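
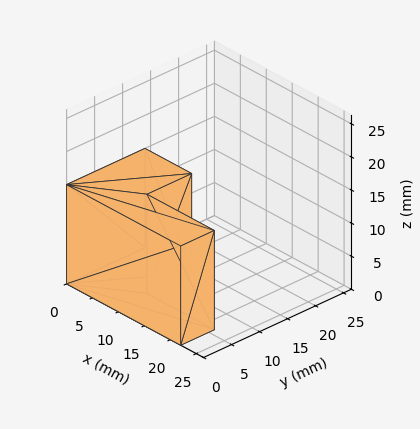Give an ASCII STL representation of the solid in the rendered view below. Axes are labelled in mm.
Reading the render: the shape is an L-shaped prism: outer 22 × 14 mm, arm thicknesses ≈ 6 mm (horizontal) and 9 mm (vertical), extruded 15 mm in z (dimensions read to the nearest mm from the axis ticks). For the STL, each face is triangulated and given an outward normal.

solid part
  facet normal 0.0000 0.0000 -1.0000
    outer loop
      vertex 22.00 6.00 0.00
      vertex 22.00 0.00 0.00
      vertex 0.00 0.00 0.00
    endloop
  endfacet
  facet normal 0.0000 0.0000 -1.0000
    outer loop
      vertex 9.00 6.00 0.00
      vertex 22.00 6.00 0.00
      vertex 0.00 0.00 0.00
    endloop
  endfacet
  facet normal 0.0000 0.0000 -1.0000
    outer loop
      vertex 9.00 14.00 0.00
      vertex 9.00 6.00 0.00
      vertex 0.00 0.00 0.00
    endloop
  endfacet
  facet normal 0.0000 0.0000 -1.0000
    outer loop
      vertex 0.00 14.00 0.00
      vertex 9.00 14.00 0.00
      vertex 0.00 0.00 0.00
    endloop
  endfacet
  facet normal 0.0000 0.0000 1.0000
    outer loop
      vertex 0.00 0.00 15.00
      vertex 22.00 0.00 15.00
      vertex 22.00 6.00 15.00
    endloop
  endfacet
  facet normal 0.0000 0.0000 1.0000
    outer loop
      vertex 0.00 0.00 15.00
      vertex 22.00 6.00 15.00
      vertex 9.00 6.00 15.00
    endloop
  endfacet
  facet normal 0.0000 0.0000 1.0000
    outer loop
      vertex 0.00 0.00 15.00
      vertex 9.00 6.00 15.00
      vertex 9.00 14.00 15.00
    endloop
  endfacet
  facet normal 0.0000 0.0000 1.0000
    outer loop
      vertex 0.00 0.00 15.00
      vertex 9.00 14.00 15.00
      vertex 0.00 14.00 15.00
    endloop
  endfacet
  facet normal 0.0000 -1.0000 0.0000
    outer loop
      vertex 0.00 0.00 0.00
      vertex 22.00 0.00 0.00
      vertex 22.00 0.00 15.00
    endloop
  endfacet
  facet normal 0.0000 -1.0000 0.0000
    outer loop
      vertex 0.00 0.00 0.00
      vertex 22.00 0.00 15.00
      vertex 0.00 0.00 15.00
    endloop
  endfacet
  facet normal 1.0000 0.0000 0.0000
    outer loop
      vertex 22.00 0.00 0.00
      vertex 22.00 6.00 0.00
      vertex 22.00 6.00 15.00
    endloop
  endfacet
  facet normal 1.0000 0.0000 0.0000
    outer loop
      vertex 22.00 0.00 0.00
      vertex 22.00 6.00 15.00
      vertex 22.00 0.00 15.00
    endloop
  endfacet
  facet normal 0.0000 1.0000 0.0000
    outer loop
      vertex 22.00 6.00 0.00
      vertex 9.00 6.00 0.00
      vertex 9.00 6.00 15.00
    endloop
  endfacet
  facet normal 0.0000 1.0000 0.0000
    outer loop
      vertex 22.00 6.00 0.00
      vertex 9.00 6.00 15.00
      vertex 22.00 6.00 15.00
    endloop
  endfacet
  facet normal 1.0000 0.0000 0.0000
    outer loop
      vertex 9.00 6.00 0.00
      vertex 9.00 14.00 0.00
      vertex 9.00 14.00 15.00
    endloop
  endfacet
  facet normal 1.0000 0.0000 0.0000
    outer loop
      vertex 9.00 6.00 0.00
      vertex 9.00 14.00 15.00
      vertex 9.00 6.00 15.00
    endloop
  endfacet
  facet normal 0.0000 1.0000 0.0000
    outer loop
      vertex 9.00 14.00 0.00
      vertex 0.00 14.00 0.00
      vertex 0.00 14.00 15.00
    endloop
  endfacet
  facet normal 0.0000 1.0000 0.0000
    outer loop
      vertex 9.00 14.00 0.00
      vertex 0.00 14.00 15.00
      vertex 9.00 14.00 15.00
    endloop
  endfacet
  facet normal -1.0000 0.0000 0.0000
    outer loop
      vertex 0.00 14.00 0.00
      vertex 0.00 0.00 0.00
      vertex 0.00 0.00 15.00
    endloop
  endfacet
  facet normal -1.0000 0.0000 0.0000
    outer loop
      vertex 0.00 14.00 0.00
      vertex 0.00 0.00 15.00
      vertex 0.00 14.00 15.00
    endloop
  endfacet
endsolid part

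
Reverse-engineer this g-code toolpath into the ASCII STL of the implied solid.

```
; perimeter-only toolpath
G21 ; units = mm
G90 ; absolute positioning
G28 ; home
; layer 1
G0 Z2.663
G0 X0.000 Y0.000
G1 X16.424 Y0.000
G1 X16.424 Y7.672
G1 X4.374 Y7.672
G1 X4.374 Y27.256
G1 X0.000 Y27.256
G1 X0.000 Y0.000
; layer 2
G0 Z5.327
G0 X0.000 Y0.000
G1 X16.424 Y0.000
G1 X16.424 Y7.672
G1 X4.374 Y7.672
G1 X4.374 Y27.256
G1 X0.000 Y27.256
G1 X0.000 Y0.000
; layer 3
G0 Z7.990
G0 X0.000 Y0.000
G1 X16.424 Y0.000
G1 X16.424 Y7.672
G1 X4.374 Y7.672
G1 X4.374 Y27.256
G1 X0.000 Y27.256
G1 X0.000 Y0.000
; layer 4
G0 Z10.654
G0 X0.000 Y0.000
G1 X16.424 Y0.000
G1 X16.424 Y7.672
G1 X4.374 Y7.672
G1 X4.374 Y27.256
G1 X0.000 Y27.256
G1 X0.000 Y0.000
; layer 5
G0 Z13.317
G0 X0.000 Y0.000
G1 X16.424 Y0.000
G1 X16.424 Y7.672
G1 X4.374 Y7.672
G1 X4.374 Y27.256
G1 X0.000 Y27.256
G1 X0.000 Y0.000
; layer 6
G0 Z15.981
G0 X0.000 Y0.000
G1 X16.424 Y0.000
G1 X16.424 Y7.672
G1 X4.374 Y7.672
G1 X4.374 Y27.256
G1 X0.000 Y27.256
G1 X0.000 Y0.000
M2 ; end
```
solid part
  facet normal 0.0000 0.0000 -1.0000
    outer loop
      vertex 16.424 7.672 0.000
      vertex 16.424 0.000 0.000
      vertex 0.000 0.000 0.000
    endloop
  endfacet
  facet normal 0.0000 0.0000 -1.0000
    outer loop
      vertex 4.374 7.672 0.000
      vertex 16.424 7.672 0.000
      vertex 0.000 0.000 0.000
    endloop
  endfacet
  facet normal 0.0000 0.0000 -1.0000
    outer loop
      vertex 4.374 27.256 0.000
      vertex 4.374 7.672 0.000
      vertex 0.000 0.000 0.000
    endloop
  endfacet
  facet normal 0.0000 0.0000 -1.0000
    outer loop
      vertex 0.000 27.256 0.000
      vertex 4.374 27.256 0.000
      vertex 0.000 0.000 0.000
    endloop
  endfacet
  facet normal 0.0000 0.0000 1.0000
    outer loop
      vertex 0.000 0.000 15.981
      vertex 16.424 0.000 15.981
      vertex 16.424 7.672 15.981
    endloop
  endfacet
  facet normal 0.0000 0.0000 1.0000
    outer loop
      vertex 0.000 0.000 15.981
      vertex 16.424 7.672 15.981
      vertex 4.374 7.672 15.981
    endloop
  endfacet
  facet normal 0.0000 0.0000 1.0000
    outer loop
      vertex 0.000 0.000 15.981
      vertex 4.374 7.672 15.981
      vertex 4.374 27.256 15.981
    endloop
  endfacet
  facet normal 0.0000 0.0000 1.0000
    outer loop
      vertex 0.000 0.000 15.981
      vertex 4.374 27.256 15.981
      vertex 0.000 27.256 15.981
    endloop
  endfacet
  facet normal 0.0000 -1.0000 0.0000
    outer loop
      vertex 0.000 0.000 0.000
      vertex 16.424 0.000 0.000
      vertex 16.424 0.000 15.981
    endloop
  endfacet
  facet normal 0.0000 -1.0000 0.0000
    outer loop
      vertex 0.000 0.000 0.000
      vertex 16.424 0.000 15.981
      vertex 0.000 0.000 15.981
    endloop
  endfacet
  facet normal 1.0000 0.0000 0.0000
    outer loop
      vertex 16.424 0.000 0.000
      vertex 16.424 7.672 0.000
      vertex 16.424 7.672 15.981
    endloop
  endfacet
  facet normal 1.0000 0.0000 0.0000
    outer loop
      vertex 16.424 0.000 0.000
      vertex 16.424 7.672 15.981
      vertex 16.424 0.000 15.981
    endloop
  endfacet
  facet normal 0.0000 1.0000 0.0000
    outer loop
      vertex 16.424 7.672 0.000
      vertex 4.374 7.672 0.000
      vertex 4.374 7.672 15.981
    endloop
  endfacet
  facet normal 0.0000 1.0000 0.0000
    outer loop
      vertex 16.424 7.672 0.000
      vertex 4.374 7.672 15.981
      vertex 16.424 7.672 15.981
    endloop
  endfacet
  facet normal 1.0000 0.0000 0.0000
    outer loop
      vertex 4.374 7.672 0.000
      vertex 4.374 27.256 0.000
      vertex 4.374 27.256 15.981
    endloop
  endfacet
  facet normal 1.0000 0.0000 0.0000
    outer loop
      vertex 4.374 7.672 0.000
      vertex 4.374 27.256 15.981
      vertex 4.374 7.672 15.981
    endloop
  endfacet
  facet normal 0.0000 1.0000 0.0000
    outer loop
      vertex 4.374 27.256 0.000
      vertex 0.000 27.256 0.000
      vertex 0.000 27.256 15.981
    endloop
  endfacet
  facet normal 0.0000 1.0000 0.0000
    outer loop
      vertex 4.374 27.256 0.000
      vertex 0.000 27.256 15.981
      vertex 4.374 27.256 15.981
    endloop
  endfacet
  facet normal -1.0000 0.0000 0.0000
    outer loop
      vertex 0.000 27.256 0.000
      vertex 0.000 0.000 0.000
      vertex 0.000 0.000 15.981
    endloop
  endfacet
  facet normal -1.0000 0.0000 0.0000
    outer loop
      vertex 0.000 27.256 0.000
      vertex 0.000 0.000 15.981
      vertex 0.000 27.256 15.981
    endloop
  endfacet
endsolid part

The G0 Z moves step by Δz≈2.663 mm. Every layer's G1 loop is the same polygon, so the solid is a straight extrusion of it from z=0 to z≈16. Closing with flat bottom and top caps and triangulating gives 20 facets — an L-shaped prism: outer 16.4 × 27.3 mm, arm thicknesses ≈ 7.67 mm (horizontal) and 4.37 mm (vertical), extruded 16 mm in z.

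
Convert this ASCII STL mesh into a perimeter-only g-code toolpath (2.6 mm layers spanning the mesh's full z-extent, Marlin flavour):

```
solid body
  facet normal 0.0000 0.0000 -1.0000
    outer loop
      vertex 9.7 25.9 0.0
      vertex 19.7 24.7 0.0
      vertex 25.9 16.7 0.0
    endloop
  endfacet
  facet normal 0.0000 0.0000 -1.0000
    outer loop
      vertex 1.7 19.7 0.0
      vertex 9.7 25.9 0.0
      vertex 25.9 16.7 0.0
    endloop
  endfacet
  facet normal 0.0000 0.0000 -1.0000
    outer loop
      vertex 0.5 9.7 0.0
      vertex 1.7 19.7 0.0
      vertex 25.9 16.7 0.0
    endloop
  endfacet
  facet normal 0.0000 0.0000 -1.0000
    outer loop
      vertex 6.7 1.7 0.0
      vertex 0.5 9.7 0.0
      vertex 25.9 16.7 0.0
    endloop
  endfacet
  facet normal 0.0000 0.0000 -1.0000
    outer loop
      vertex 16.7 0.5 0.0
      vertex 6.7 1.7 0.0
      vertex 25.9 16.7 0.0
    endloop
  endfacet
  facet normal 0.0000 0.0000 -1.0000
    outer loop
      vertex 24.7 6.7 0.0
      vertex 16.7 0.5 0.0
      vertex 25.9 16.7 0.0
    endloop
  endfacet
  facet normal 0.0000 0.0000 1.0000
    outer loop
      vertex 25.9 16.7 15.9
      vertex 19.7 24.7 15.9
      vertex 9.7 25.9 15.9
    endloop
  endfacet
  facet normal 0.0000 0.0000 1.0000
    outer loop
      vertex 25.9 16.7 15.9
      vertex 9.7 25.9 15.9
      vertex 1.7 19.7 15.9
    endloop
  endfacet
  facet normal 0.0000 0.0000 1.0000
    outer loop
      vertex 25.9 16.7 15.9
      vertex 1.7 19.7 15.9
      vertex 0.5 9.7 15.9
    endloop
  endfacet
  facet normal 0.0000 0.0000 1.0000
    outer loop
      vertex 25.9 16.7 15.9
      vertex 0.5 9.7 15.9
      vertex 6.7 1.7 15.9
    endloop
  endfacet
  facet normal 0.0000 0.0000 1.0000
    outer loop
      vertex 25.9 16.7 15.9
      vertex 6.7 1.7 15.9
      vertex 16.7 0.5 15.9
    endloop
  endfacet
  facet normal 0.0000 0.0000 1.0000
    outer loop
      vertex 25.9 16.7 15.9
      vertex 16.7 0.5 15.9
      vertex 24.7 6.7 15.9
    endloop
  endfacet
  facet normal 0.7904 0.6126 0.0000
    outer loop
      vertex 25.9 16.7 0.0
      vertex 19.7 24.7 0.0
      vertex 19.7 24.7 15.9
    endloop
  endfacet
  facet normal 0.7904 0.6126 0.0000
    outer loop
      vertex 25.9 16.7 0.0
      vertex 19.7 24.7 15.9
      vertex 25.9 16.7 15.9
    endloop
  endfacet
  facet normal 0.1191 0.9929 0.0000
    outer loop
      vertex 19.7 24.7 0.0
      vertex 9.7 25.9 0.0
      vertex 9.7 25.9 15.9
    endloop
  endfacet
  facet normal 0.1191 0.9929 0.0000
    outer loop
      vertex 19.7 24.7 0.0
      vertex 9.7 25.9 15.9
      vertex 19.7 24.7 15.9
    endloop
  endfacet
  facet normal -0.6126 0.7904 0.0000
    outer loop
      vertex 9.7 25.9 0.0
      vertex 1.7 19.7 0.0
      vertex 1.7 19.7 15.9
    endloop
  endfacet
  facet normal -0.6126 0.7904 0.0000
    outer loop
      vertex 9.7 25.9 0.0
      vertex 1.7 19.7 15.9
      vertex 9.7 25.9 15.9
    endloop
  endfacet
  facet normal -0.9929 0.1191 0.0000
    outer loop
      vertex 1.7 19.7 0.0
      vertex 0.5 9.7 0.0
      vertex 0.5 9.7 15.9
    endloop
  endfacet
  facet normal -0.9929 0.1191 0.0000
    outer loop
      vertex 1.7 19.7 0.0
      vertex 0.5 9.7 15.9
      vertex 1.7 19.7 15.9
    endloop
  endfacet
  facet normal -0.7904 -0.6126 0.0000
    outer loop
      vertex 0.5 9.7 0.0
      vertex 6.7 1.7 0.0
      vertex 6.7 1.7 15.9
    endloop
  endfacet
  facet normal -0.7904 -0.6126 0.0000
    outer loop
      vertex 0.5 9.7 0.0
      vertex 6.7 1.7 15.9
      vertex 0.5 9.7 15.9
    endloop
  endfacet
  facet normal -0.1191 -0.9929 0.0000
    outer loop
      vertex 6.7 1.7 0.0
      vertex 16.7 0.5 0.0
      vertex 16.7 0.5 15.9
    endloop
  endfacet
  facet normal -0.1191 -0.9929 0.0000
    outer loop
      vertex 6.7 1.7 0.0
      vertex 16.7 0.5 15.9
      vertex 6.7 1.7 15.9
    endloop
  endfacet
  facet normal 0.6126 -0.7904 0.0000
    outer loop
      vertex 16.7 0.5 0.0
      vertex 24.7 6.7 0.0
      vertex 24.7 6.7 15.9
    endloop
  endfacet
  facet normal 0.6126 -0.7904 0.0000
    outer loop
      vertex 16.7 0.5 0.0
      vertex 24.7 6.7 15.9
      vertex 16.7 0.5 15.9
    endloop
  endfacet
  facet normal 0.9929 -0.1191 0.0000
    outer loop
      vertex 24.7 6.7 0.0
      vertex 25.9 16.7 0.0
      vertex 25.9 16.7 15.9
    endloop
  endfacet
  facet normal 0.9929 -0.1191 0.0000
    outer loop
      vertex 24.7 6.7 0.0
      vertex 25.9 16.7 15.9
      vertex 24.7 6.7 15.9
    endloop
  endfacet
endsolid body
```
; perimeter-only toolpath
G21 ; units = mm
G90 ; absolute positioning
G28 ; home
; layer 1
G0 Z2.6
G0 X25.9 Y16.7
G1 X19.7 Y24.7
G1 X9.7 Y25.9
G1 X1.7 Y19.7
G1 X0.5 Y9.7
G1 X6.7 Y1.7
G1 X16.7 Y0.5
G1 X24.7 Y6.7
G1 X25.9 Y16.7
; layer 2
G0 Z5.3
G0 X25.9 Y16.7
G1 X19.7 Y24.7
G1 X9.7 Y25.9
G1 X1.7 Y19.7
G1 X0.5 Y9.7
G1 X6.7 Y1.7
G1 X16.7 Y0.5
G1 X24.7 Y6.7
G1 X25.9 Y16.7
; layer 3
G0 Z7.9
G0 X25.9 Y16.7
G1 X19.7 Y24.7
G1 X9.7 Y25.9
G1 X1.7 Y19.7
G1 X0.5 Y9.7
G1 X6.7 Y1.7
G1 X16.7 Y0.5
G1 X24.7 Y6.7
G1 X25.9 Y16.7
; layer 4
G0 Z10.6
G0 X25.9 Y16.7
G1 X19.7 Y24.7
G1 X9.7 Y25.9
G1 X1.7 Y19.7
G1 X0.5 Y9.7
G1 X6.7 Y1.7
G1 X16.7 Y0.5
G1 X24.7 Y6.7
G1 X25.9 Y16.7
; layer 5
G0 Z13.2
G0 X25.9 Y16.7
G1 X19.7 Y24.7
G1 X9.7 Y25.9
G1 X1.7 Y19.7
G1 X0.5 Y9.7
G1 X6.7 Y1.7
G1 X16.7 Y0.5
G1 X24.7 Y6.7
G1 X25.9 Y16.7
; layer 6
G0 Z15.9
G0 X25.9 Y16.7
G1 X19.7 Y24.7
G1 X9.7 Y25.9
G1 X1.7 Y19.7
G1 X0.5 Y9.7
G1 X6.7 Y1.7
G1 X16.7 Y0.5
G1 X24.7 Y6.7
G1 X25.9 Y16.7
M2 ; end

The solid is a regular 8-sided prism (a cylinder approximated with 8 flat sides), circumscribed radius ≈ 13.2 mm, height ≈ 15.9 mm. Slicing at Δz = 2.6 mm — 6 equal slices spanning the solid's height, so layer i sits at z = i·h/6 — gives 6 non-empty perimeters. Each is a 8-segment closed polygon; G0 lifts to the layer z and rapids to the start vertex, then G1 traces the edges.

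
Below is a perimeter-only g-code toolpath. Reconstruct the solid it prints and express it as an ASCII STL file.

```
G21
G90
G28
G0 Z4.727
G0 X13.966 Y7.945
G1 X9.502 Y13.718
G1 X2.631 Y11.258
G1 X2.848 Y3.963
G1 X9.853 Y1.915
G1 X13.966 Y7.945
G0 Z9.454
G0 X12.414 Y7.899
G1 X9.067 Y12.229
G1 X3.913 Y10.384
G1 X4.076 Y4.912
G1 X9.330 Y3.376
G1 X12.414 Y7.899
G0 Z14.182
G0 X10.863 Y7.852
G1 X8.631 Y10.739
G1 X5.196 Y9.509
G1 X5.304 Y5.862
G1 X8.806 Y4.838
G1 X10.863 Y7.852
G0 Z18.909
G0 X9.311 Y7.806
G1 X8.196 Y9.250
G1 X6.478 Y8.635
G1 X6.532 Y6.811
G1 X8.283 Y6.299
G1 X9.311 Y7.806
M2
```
solid part
  facet normal 0.0000 0.0000 -1.0000
    outer loop
      vertex 1.349 12.133 0.000
      vertex 9.938 15.208 0.000
      vertex 15.517 7.991 0.000
    endloop
  endfacet
  facet normal 0.0000 0.0000 -1.0000
    outer loop
      vertex 1.620 3.014 0.000
      vertex 1.349 12.133 0.000
      vertex 15.517 7.991 0.000
    endloop
  endfacet
  facet normal 0.0000 0.0000 -1.0000
    outer loop
      vertex 10.376 0.454 0.000
      vertex 1.620 3.014 0.000
      vertex 15.517 7.991 0.000
    endloop
  endfacet
  facet normal 0.7647 0.5911 0.2567
    outer loop
      vertex 15.517 7.991 0.000
      vertex 9.938 15.208 0.000
      vertex 7.760 7.760 23.636
    endloop
  endfacet
  facet normal -0.3258 0.9099 0.2567
    outer loop
      vertex 9.938 15.208 0.000
      vertex 1.349 12.133 0.000
      vertex 7.760 7.760 23.636
    endloop
  endfacet
  facet normal -0.9661 -0.0287 0.2567
    outer loop
      vertex 1.349 12.133 0.000
      vertex 1.620 3.014 0.000
      vertex 7.760 7.760 23.636
    endloop
  endfacet
  facet normal -0.2712 -0.9276 0.2567
    outer loop
      vertex 1.620 3.014 0.000
      vertex 10.376 0.454 0.000
      vertex 7.760 7.760 23.636
    endloop
  endfacet
  facet normal 0.7984 -0.5446 0.2567
    outer loop
      vertex 10.376 0.454 0.000
      vertex 15.517 7.991 0.000
      vertex 7.760 7.760 23.636
    endloop
  endfacet
endsolid part

The G0 Z moves step by Δz≈4.727 mm. The G1 loops shrink linearly with z, so the solid tapers from its base footprint up to z≈23.6. Closing with a flat bottom cap and the tapered top and triangulating gives 8 facets — a regular 5-sided pyramid, base circumscribed radius ≈ 7.76 mm, apex at z ≈ 23.6 mm.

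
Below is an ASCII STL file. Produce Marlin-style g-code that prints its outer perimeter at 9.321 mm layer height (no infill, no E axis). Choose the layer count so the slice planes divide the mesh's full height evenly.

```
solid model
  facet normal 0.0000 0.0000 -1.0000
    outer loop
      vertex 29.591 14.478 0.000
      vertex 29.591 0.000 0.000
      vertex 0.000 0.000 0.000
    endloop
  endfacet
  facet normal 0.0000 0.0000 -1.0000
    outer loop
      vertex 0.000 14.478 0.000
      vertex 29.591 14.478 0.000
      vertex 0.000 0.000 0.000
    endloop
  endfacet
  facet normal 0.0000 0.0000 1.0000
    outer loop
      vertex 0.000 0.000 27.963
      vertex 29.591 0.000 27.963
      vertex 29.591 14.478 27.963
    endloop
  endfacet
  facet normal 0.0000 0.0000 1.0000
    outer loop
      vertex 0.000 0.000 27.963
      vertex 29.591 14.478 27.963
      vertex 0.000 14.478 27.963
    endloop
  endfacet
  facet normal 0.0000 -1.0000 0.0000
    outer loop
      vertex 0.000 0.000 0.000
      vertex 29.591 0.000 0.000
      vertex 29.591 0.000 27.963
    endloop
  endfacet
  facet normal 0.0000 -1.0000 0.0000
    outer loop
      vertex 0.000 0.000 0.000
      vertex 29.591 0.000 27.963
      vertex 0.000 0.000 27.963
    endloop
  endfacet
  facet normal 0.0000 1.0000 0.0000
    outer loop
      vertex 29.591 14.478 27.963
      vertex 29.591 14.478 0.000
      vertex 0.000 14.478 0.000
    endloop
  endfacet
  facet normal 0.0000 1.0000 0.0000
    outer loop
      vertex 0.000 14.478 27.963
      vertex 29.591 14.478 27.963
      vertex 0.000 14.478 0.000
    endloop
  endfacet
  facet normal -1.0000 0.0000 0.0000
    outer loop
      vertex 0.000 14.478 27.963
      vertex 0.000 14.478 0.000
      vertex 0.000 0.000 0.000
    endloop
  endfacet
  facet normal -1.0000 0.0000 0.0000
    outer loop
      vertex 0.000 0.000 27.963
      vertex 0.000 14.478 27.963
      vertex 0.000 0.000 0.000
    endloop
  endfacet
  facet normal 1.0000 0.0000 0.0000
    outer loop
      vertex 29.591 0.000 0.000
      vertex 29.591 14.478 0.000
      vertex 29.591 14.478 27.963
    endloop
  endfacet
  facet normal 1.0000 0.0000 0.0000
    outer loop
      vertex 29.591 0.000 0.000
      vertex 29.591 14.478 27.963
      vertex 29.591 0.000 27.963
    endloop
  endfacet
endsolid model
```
; perimeter-only toolpath
G21 ; units = mm
G90 ; absolute positioning
G28 ; home
; layer 1
G0 Z9.321
G0 X0.000 Y0.000
G1 X29.591 Y0.000
G1 X29.591 Y14.478
G1 X0.000 Y14.478
G1 X0.000 Y0.000
; layer 2
G0 Z18.642
G0 X0.000 Y0.000
G1 X29.591 Y0.000
G1 X29.591 Y14.478
G1 X0.000 Y14.478
G1 X0.000 Y0.000
; layer 3
G0 Z27.963
G0 X0.000 Y0.000
G1 X29.591 Y0.000
G1 X29.591 Y14.478
G1 X0.000 Y14.478
G1 X0.000 Y0.000
M2 ; end

The solid is a rectangular box, roughly 29.6 × 14.5 mm footprint and 28 mm tall. Slicing at Δz = 9.321 mm — 3 equal slices spanning the solid's height, so layer i sits at z = i·h/3 — gives 3 non-empty perimeters. Each is a 4-segment closed polygon; G0 lifts to the layer z and rapids to the start vertex, then G1 traces the edges.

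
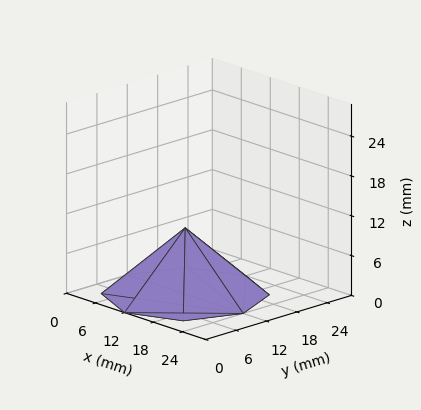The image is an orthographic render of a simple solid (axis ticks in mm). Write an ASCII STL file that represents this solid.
Reading the render: the shape is a regular 8-sided pyramid, base circumscribed radius ≈ 12 mm, apex at z ≈ 10 mm (dimensions read to the nearest mm from the axis ticks). For the STL, each face is triangulated and given an outward normal.

solid part
  facet normal 0.0000 0.0000 -1.0000
    outer loop
      vertex 12.00 24.00 0.00
      vertex 20.49 20.49 0.00
      vertex 24.00 12.00 0.00
    endloop
  endfacet
  facet normal 0.0000 0.0000 -1.0000
    outer loop
      vertex 3.51 20.49 0.00
      vertex 12.00 24.00 0.00
      vertex 24.00 12.00 0.00
    endloop
  endfacet
  facet normal 0.0000 0.0000 -1.0000
    outer loop
      vertex 0.00 12.00 0.00
      vertex 3.51 20.49 0.00
      vertex 24.00 12.00 0.00
    endloop
  endfacet
  facet normal 0.0000 0.0000 -1.0000
    outer loop
      vertex 3.51 3.51 0.00
      vertex 0.00 12.00 0.00
      vertex 24.00 12.00 0.00
    endloop
  endfacet
  facet normal 0.0000 0.0000 -1.0000
    outer loop
      vertex 12.00 0.00 0.00
      vertex 3.51 3.51 0.00
      vertex 24.00 12.00 0.00
    endloop
  endfacet
  facet normal 0.0000 0.0000 -1.0000
    outer loop
      vertex 20.49 3.51 0.00
      vertex 12.00 0.00 0.00
      vertex 24.00 12.00 0.00
    endloop
  endfacet
  facet normal 0.6189 0.2559 0.7427
    outer loop
      vertex 24.00 12.00 0.00
      vertex 20.49 20.49 0.00
      vertex 12.00 12.00 10.00
    endloop
  endfacet
  facet normal 0.2559 0.6189 0.7427
    outer loop
      vertex 20.49 20.49 0.00
      vertex 12.00 24.00 0.00
      vertex 12.00 12.00 10.00
    endloop
  endfacet
  facet normal -0.2559 0.6189 0.7427
    outer loop
      vertex 12.00 24.00 0.00
      vertex 3.51 20.49 0.00
      vertex 12.00 12.00 10.00
    endloop
  endfacet
  facet normal -0.6189 0.2559 0.7427
    outer loop
      vertex 3.51 20.49 0.00
      vertex 0.00 12.00 0.00
      vertex 12.00 12.00 10.00
    endloop
  endfacet
  facet normal -0.6189 -0.2559 0.7427
    outer loop
      vertex 0.00 12.00 0.00
      vertex 3.51 3.51 0.00
      vertex 12.00 12.00 10.00
    endloop
  endfacet
  facet normal -0.2559 -0.6189 0.7427
    outer loop
      vertex 3.51 3.51 0.00
      vertex 12.00 0.00 0.00
      vertex 12.00 12.00 10.00
    endloop
  endfacet
  facet normal 0.2559 -0.6189 0.7427
    outer loop
      vertex 12.00 0.00 0.00
      vertex 20.49 3.51 0.00
      vertex 12.00 12.00 10.00
    endloop
  endfacet
  facet normal 0.6189 -0.2559 0.7427
    outer loop
      vertex 20.49 3.51 0.00
      vertex 24.00 12.00 0.00
      vertex 12.00 12.00 10.00
    endloop
  endfacet
endsolid part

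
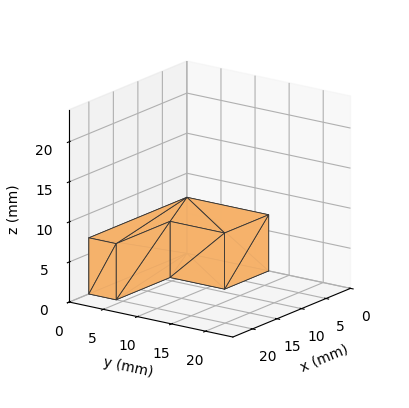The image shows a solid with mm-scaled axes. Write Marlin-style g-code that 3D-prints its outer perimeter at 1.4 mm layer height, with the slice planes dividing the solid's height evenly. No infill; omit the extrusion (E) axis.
Reading the render: the shape is an L-shaped prism: outer 20 × 12 mm, arm thicknesses ≈ 4 mm (horizontal) and 9 mm (vertical), extruded 7 mm in z (dimensions read to the nearest mm from the axis ticks). For the g-code, the solid's height is divided into equal slices at the stated Δz and each level perimeter traced with G1 moves after a G0 lift.

; perimeter-only toolpath
G21 ; units = mm
G90 ; absolute positioning
G28 ; home
; layer 1
G0 Z1.4
G0 X0.0 Y0.0
G1 X20.0 Y0.0
G1 X20.0 Y4.0
G1 X9.0 Y4.0
G1 X9.0 Y12.0
G1 X0.0 Y12.0
G1 X0.0 Y0.0
; layer 2
G0 Z2.8
G0 X0.0 Y0.0
G1 X20.0 Y0.0
G1 X20.0 Y4.0
G1 X9.0 Y4.0
G1 X9.0 Y12.0
G1 X0.0 Y12.0
G1 X0.0 Y0.0
; layer 3
G0 Z4.2
G0 X0.0 Y0.0
G1 X20.0 Y0.0
G1 X20.0 Y4.0
G1 X9.0 Y4.0
G1 X9.0 Y12.0
G1 X0.0 Y12.0
G1 X0.0 Y0.0
; layer 4
G0 Z5.6
G0 X0.0 Y0.0
G1 X20.0 Y0.0
G1 X20.0 Y4.0
G1 X9.0 Y4.0
G1 X9.0 Y12.0
G1 X0.0 Y12.0
G1 X0.0 Y0.0
; layer 5
G0 Z7.0
G0 X0.0 Y0.0
G1 X20.0 Y0.0
G1 X20.0 Y4.0
G1 X9.0 Y4.0
G1 X9.0 Y12.0
G1 X0.0 Y12.0
G1 X0.0 Y0.0
M2 ; end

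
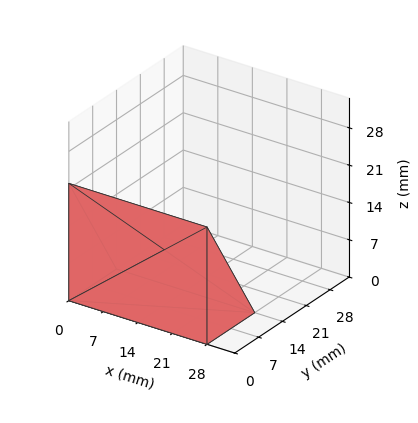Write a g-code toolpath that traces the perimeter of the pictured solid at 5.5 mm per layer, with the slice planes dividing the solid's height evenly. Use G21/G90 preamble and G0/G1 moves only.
Reading the render: the shape is a wedge (ramp): 28 × 14 mm base, rising to 22 mm along the y=0 edge and sloping linearly to z=0 at y=14 (dimensions read to the nearest mm from the axis ticks). For the g-code, the solid's height is divided into equal slices at the stated Δz and each level perimeter traced with G1 moves after a G0 lift.

; perimeter-only toolpath
G21 ; units = mm
G90 ; absolute positioning
G28 ; home
; layer 1
G0 Z5.5
G0 X0.0 Y0.0
G1 X28.0 Y0.0
G1 X28.0 Y10.5
G1 X0.0 Y10.5
G1 X0.0 Y0.0
; layer 2
G0 Z11.0
G0 X0.0 Y0.0
G1 X28.0 Y0.0
G1 X28.0 Y7.0
G1 X0.0 Y7.0
G1 X0.0 Y0.0
; layer 3
G0 Z16.5
G0 X0.0 Y0.0
G1 X28.0 Y0.0
G1 X28.0 Y3.5
G1 X0.0 Y3.5
G1 X0.0 Y0.0
M2 ; end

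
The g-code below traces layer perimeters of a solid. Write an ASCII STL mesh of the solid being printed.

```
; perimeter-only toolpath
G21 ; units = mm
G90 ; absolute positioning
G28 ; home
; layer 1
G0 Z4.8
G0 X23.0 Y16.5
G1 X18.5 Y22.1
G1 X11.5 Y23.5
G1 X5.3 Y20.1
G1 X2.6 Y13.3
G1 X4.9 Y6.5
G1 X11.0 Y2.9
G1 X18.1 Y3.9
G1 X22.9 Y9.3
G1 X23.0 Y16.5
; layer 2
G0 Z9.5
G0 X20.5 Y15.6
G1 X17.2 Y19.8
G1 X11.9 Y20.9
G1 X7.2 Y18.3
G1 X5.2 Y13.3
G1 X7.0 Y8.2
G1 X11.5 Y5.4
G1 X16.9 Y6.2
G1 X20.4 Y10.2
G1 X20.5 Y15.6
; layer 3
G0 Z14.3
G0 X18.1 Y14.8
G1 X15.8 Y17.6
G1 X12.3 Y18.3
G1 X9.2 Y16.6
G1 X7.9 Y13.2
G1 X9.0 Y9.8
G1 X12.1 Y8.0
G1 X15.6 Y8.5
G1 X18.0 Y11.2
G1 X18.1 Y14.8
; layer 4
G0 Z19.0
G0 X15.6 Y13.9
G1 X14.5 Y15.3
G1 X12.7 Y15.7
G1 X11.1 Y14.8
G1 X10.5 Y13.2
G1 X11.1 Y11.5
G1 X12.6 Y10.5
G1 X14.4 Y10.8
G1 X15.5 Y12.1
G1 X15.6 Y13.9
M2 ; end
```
solid part
  facet normal 0.0000 0.0000 -1.0000
    outer loop
      vertex 11.1 26.1 0.0
      vertex 19.9 24.3 0.0
      vertex 25.5 17.3 0.0
    endloop
  endfacet
  facet normal 0.0000 0.0000 -1.0000
    outer loop
      vertex 3.3 21.8 0.0
      vertex 11.1 26.1 0.0
      vertex 25.5 17.3 0.0
    endloop
  endfacet
  facet normal 0.0000 0.0000 -1.0000
    outer loop
      vertex 0.0 13.4 0.0
      vertex 3.3 21.8 0.0
      vertex 25.5 17.3 0.0
    endloop
  endfacet
  facet normal 0.0000 0.0000 -1.0000
    outer loop
      vertex 2.9 4.9 0.0
      vertex 0.0 13.4 0.0
      vertex 25.5 17.3 0.0
    endloop
  endfacet
  facet normal 0.0000 0.0000 -1.0000
    outer loop
      vertex 10.5 0.3 0.0
      vertex 2.9 4.9 0.0
      vertex 25.5 17.3 0.0
    endloop
  endfacet
  facet normal 0.0000 0.0000 -1.0000
    outer loop
      vertex 19.4 1.6 0.0
      vertex 10.5 0.3 0.0
      vertex 25.5 17.3 0.0
    endloop
  endfacet
  facet normal 0.0000 0.0000 -1.0000
    outer loop
      vertex 25.3 8.3 0.0
      vertex 19.4 1.6 0.0
      vertex 25.5 17.3 0.0
    endloop
  endfacet
  facet normal 0.6936 0.5549 0.4593
    outer loop
      vertex 25.5 17.3 0.0
      vertex 19.9 24.3 0.0
      vertex 13.1 13.1 23.8
    endloop
  endfacet
  facet normal 0.1779 0.8698 0.4602
    outer loop
      vertex 19.9 24.3 0.0
      vertex 11.1 26.1 0.0
      vertex 13.1 13.1 23.8
    endloop
  endfacet
  facet normal -0.4285 0.7773 0.4606
    outer loop
      vertex 11.1 26.1 0.0
      vertex 3.3 21.8 0.0
      vertex 13.1 13.1 23.8
    endloop
  endfacet
  facet normal -0.8268 0.3248 0.4592
    outer loop
      vertex 3.3 21.8 0.0
      vertex 0.0 13.4 0.0
      vertex 13.1 13.1 23.8
    endloop
  endfacet
  facet normal -0.8408 -0.2869 0.4592
    outer loop
      vertex 0.0 13.4 0.0
      vertex 2.9 4.9 0.0
      vertex 13.1 13.1 23.8
    endloop
  endfacet
  facet normal -0.4600 -0.7600 0.4590
    outer loop
      vertex 2.9 4.9 0.0
      vertex 10.5 0.3 0.0
      vertex 13.1 13.1 23.8
    endloop
  endfacet
  facet normal 0.1284 -0.8792 0.4588
    outer loop
      vertex 10.5 0.3 0.0
      vertex 19.4 1.6 0.0
      vertex 13.1 13.1 23.8
    endloop
  endfacet
  facet normal 0.6664 -0.5868 0.4599
    outer loop
      vertex 19.4 1.6 0.0
      vertex 25.3 8.3 0.0
      vertex 13.1 13.1 23.8
    endloop
  endfacet
  facet normal 0.8881 -0.0197 0.4592
    outer loop
      vertex 25.3 8.3 0.0
      vertex 25.5 17.3 0.0
      vertex 13.1 13.1 23.8
    endloop
  endfacet
endsolid part

The G0 Z moves step by Δz≈4.8 mm. The G1 loops shrink linearly with z, so the solid tapers from its base footprint up to z≈23.8. Closing with a flat bottom cap and the tapered top and triangulating gives 16 facets — a regular 9-sided pyramid, base circumscribed radius ≈ 13.1 mm, apex at z ≈ 23.8 mm.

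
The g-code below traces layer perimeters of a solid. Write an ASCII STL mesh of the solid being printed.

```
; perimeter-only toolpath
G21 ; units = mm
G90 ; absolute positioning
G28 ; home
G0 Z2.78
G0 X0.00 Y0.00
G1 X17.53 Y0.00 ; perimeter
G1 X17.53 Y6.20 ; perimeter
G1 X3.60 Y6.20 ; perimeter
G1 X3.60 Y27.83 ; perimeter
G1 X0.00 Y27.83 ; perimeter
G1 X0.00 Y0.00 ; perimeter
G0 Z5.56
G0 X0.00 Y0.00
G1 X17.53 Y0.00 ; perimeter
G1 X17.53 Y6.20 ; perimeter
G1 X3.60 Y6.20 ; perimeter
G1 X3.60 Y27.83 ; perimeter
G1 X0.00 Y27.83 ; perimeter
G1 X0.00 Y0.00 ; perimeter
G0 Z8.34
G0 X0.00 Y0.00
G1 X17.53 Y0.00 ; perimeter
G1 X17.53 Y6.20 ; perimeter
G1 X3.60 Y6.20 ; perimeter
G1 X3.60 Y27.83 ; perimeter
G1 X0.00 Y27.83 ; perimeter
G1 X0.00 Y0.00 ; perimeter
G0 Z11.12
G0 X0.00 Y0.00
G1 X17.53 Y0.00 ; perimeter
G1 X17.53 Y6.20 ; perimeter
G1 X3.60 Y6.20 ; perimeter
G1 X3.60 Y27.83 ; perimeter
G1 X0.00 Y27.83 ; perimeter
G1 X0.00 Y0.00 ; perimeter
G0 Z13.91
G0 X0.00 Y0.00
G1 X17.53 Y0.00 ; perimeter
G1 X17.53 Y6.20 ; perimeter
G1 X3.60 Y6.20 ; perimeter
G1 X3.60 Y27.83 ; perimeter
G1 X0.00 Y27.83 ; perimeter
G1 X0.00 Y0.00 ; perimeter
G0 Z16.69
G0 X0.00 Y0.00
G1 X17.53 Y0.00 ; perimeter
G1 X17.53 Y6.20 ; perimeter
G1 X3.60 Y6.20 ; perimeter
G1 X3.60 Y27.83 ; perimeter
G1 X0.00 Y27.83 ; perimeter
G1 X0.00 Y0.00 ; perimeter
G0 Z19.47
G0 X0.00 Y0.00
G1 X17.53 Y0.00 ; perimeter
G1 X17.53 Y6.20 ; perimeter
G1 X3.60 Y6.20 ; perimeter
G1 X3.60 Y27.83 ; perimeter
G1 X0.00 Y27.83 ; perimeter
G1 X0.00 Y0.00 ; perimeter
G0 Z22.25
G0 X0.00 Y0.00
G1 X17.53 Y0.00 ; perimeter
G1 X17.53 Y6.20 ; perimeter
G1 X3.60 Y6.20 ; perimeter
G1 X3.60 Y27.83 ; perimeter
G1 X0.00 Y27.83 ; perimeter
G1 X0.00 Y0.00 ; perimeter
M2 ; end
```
solid part
  facet normal 0.0000 0.0000 -1.0000
    outer loop
      vertex 17.53 6.20 0.00
      vertex 17.53 0.00 0.00
      vertex 0.00 0.00 0.00
    endloop
  endfacet
  facet normal 0.0000 0.0000 -1.0000
    outer loop
      vertex 3.60 6.20 0.00
      vertex 17.53 6.20 0.00
      vertex 0.00 0.00 0.00
    endloop
  endfacet
  facet normal 0.0000 0.0000 -1.0000
    outer loop
      vertex 3.60 27.83 0.00
      vertex 3.60 6.20 0.00
      vertex 0.00 0.00 0.00
    endloop
  endfacet
  facet normal 0.0000 0.0000 -1.0000
    outer loop
      vertex 0.00 27.83 0.00
      vertex 3.60 27.83 0.00
      vertex 0.00 0.00 0.00
    endloop
  endfacet
  facet normal 0.0000 0.0000 1.0000
    outer loop
      vertex 0.00 0.00 22.25
      vertex 17.53 0.00 22.25
      vertex 17.53 6.20 22.25
    endloop
  endfacet
  facet normal 0.0000 0.0000 1.0000
    outer loop
      vertex 0.00 0.00 22.25
      vertex 17.53 6.20 22.25
      vertex 3.60 6.20 22.25
    endloop
  endfacet
  facet normal 0.0000 0.0000 1.0000
    outer loop
      vertex 0.00 0.00 22.25
      vertex 3.60 6.20 22.25
      vertex 3.60 27.83 22.25
    endloop
  endfacet
  facet normal 0.0000 0.0000 1.0000
    outer loop
      vertex 0.00 0.00 22.25
      vertex 3.60 27.83 22.25
      vertex 0.00 27.83 22.25
    endloop
  endfacet
  facet normal 0.0000 -1.0000 0.0000
    outer loop
      vertex 0.00 0.00 0.00
      vertex 17.53 0.00 0.00
      vertex 17.53 0.00 22.25
    endloop
  endfacet
  facet normal 0.0000 -1.0000 0.0000
    outer loop
      vertex 0.00 0.00 0.00
      vertex 17.53 0.00 22.25
      vertex 0.00 0.00 22.25
    endloop
  endfacet
  facet normal 1.0000 0.0000 0.0000
    outer loop
      vertex 17.53 0.00 0.00
      vertex 17.53 6.20 0.00
      vertex 17.53 6.20 22.25
    endloop
  endfacet
  facet normal 1.0000 0.0000 0.0000
    outer loop
      vertex 17.53 0.00 0.00
      vertex 17.53 6.20 22.25
      vertex 17.53 0.00 22.25
    endloop
  endfacet
  facet normal 0.0000 1.0000 0.0000
    outer loop
      vertex 17.53 6.20 0.00
      vertex 3.60 6.20 0.00
      vertex 3.60 6.20 22.25
    endloop
  endfacet
  facet normal 0.0000 1.0000 0.0000
    outer loop
      vertex 17.53 6.20 0.00
      vertex 3.60 6.20 22.25
      vertex 17.53 6.20 22.25
    endloop
  endfacet
  facet normal 1.0000 0.0000 0.0000
    outer loop
      vertex 3.60 6.20 0.00
      vertex 3.60 27.83 0.00
      vertex 3.60 27.83 22.25
    endloop
  endfacet
  facet normal 1.0000 0.0000 0.0000
    outer loop
      vertex 3.60 6.20 0.00
      vertex 3.60 27.83 22.25
      vertex 3.60 6.20 22.25
    endloop
  endfacet
  facet normal 0.0000 1.0000 0.0000
    outer loop
      vertex 3.60 27.83 0.00
      vertex 0.00 27.83 0.00
      vertex 0.00 27.83 22.25
    endloop
  endfacet
  facet normal 0.0000 1.0000 0.0000
    outer loop
      vertex 3.60 27.83 0.00
      vertex 0.00 27.83 22.25
      vertex 3.60 27.83 22.25
    endloop
  endfacet
  facet normal -1.0000 0.0000 0.0000
    outer loop
      vertex 0.00 27.83 0.00
      vertex 0.00 0.00 0.00
      vertex 0.00 0.00 22.25
    endloop
  endfacet
  facet normal -1.0000 0.0000 0.0000
    outer loop
      vertex 0.00 27.83 0.00
      vertex 0.00 0.00 22.25
      vertex 0.00 27.83 22.25
    endloop
  endfacet
endsolid part

The G0 Z moves step by Δz≈2.78 mm. Every layer's G1 loop is the same polygon, so the solid is a straight extrusion of it from z=0 to z≈22.2. Closing with flat bottom and top caps and triangulating gives 20 facets — an L-shaped prism: outer 17.5 × 27.8 mm, arm thicknesses ≈ 6.2 mm (horizontal) and 3.6 mm (vertical), extruded 22.2 mm in z.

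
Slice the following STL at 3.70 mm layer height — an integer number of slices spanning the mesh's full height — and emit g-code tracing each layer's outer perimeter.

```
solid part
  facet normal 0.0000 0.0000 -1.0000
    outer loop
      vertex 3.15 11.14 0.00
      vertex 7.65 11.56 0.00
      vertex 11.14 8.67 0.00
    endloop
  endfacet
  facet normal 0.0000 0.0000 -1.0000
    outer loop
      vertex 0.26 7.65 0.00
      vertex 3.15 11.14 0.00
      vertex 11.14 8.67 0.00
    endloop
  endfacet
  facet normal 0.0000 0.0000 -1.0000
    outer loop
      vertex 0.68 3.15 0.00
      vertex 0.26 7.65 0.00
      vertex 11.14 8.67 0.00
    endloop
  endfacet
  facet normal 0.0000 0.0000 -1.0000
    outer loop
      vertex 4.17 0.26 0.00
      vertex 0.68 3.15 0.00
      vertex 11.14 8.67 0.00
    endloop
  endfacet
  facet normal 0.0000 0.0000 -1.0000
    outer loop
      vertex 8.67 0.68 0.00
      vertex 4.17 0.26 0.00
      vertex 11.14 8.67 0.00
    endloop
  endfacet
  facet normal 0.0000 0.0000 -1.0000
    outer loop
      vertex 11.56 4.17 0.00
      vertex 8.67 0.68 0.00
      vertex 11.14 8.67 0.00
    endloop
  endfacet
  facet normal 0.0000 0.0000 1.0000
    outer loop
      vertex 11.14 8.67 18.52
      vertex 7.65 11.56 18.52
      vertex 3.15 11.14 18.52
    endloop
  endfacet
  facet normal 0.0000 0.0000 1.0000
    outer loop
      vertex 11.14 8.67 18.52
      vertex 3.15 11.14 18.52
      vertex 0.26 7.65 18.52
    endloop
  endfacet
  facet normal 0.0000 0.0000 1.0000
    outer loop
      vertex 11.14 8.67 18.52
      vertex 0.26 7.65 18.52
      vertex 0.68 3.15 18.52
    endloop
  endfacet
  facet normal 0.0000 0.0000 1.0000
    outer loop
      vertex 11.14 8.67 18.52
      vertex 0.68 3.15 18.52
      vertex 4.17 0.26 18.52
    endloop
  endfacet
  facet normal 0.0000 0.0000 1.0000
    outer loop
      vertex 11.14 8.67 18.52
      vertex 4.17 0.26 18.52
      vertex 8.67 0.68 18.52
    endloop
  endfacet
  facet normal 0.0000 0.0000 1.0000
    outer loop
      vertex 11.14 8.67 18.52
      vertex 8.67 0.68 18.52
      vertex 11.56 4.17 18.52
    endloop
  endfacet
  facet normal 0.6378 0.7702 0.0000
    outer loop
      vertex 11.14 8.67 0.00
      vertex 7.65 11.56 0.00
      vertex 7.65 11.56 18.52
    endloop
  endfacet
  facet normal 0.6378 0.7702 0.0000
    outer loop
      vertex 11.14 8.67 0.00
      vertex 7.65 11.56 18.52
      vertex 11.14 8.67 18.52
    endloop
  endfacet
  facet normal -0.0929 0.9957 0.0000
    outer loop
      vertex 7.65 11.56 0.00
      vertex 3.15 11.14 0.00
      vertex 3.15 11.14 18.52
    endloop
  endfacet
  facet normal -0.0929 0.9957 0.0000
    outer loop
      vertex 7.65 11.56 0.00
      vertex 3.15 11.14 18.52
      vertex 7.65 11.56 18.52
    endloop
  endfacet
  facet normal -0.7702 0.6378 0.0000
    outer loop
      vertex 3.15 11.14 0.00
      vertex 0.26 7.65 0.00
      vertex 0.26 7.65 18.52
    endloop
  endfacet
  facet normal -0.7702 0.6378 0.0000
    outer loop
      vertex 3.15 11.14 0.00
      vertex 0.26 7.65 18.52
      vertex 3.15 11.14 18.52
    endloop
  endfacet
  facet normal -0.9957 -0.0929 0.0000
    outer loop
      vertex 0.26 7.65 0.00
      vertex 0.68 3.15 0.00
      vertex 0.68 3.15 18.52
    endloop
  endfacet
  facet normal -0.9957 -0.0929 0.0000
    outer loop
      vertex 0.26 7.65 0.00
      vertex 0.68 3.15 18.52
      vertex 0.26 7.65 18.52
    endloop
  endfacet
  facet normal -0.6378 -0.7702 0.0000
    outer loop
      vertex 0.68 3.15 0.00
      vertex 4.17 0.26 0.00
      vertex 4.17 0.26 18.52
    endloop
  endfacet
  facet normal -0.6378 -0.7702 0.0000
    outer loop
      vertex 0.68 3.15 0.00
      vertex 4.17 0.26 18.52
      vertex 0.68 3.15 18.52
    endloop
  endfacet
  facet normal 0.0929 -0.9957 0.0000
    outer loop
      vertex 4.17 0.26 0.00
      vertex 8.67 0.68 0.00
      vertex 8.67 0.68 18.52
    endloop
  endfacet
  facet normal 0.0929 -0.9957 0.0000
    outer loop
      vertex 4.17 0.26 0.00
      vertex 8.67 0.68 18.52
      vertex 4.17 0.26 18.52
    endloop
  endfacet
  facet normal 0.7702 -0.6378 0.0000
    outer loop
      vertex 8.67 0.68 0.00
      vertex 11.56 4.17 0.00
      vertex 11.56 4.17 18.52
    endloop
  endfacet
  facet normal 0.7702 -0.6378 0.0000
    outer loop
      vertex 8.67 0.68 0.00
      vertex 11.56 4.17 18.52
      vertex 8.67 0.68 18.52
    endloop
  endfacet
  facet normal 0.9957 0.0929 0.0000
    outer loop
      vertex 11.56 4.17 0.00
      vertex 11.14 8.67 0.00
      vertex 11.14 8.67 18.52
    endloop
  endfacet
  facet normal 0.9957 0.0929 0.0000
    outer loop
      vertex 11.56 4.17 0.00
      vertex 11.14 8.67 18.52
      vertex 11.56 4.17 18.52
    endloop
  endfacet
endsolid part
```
; perimeter-only toolpath
G21 ; units = mm
G90 ; absolute positioning
G28 ; home
; layer 1
G0 Z3.70
G0 X11.14 Y8.67
G1 X7.65 Y11.56
G1 X3.15 Y11.14
G1 X0.26 Y7.65
G1 X0.68 Y3.15
G1 X4.17 Y0.26
G1 X8.67 Y0.68
G1 X11.56 Y4.17
G1 X11.14 Y8.67
; layer 2
G0 Z7.41
G0 X11.14 Y8.67
G1 X7.65 Y11.56
G1 X3.15 Y11.14
G1 X0.26 Y7.65
G1 X0.68 Y3.15
G1 X4.17 Y0.26
G1 X8.67 Y0.68
G1 X11.56 Y4.17
G1 X11.14 Y8.67
; layer 3
G0 Z11.11
G0 X11.14 Y8.67
G1 X7.65 Y11.56
G1 X3.15 Y11.14
G1 X0.26 Y7.65
G1 X0.68 Y3.15
G1 X4.17 Y0.26
G1 X8.67 Y0.68
G1 X11.56 Y4.17
G1 X11.14 Y8.67
; layer 4
G0 Z14.82
G0 X11.14 Y8.67
G1 X7.65 Y11.56
G1 X3.15 Y11.14
G1 X0.26 Y7.65
G1 X0.68 Y3.15
G1 X4.17 Y0.26
G1 X8.67 Y0.68
G1 X11.56 Y4.17
G1 X11.14 Y8.67
; layer 5
G0 Z18.52
G0 X11.14 Y8.67
G1 X7.65 Y11.56
G1 X3.15 Y11.14
G1 X0.26 Y7.65
G1 X0.68 Y3.15
G1 X4.17 Y0.26
G1 X8.67 Y0.68
G1 X11.56 Y4.17
G1 X11.14 Y8.67
M2 ; end

The solid is a regular 8-sided prism (a cylinder approximated with 8 flat sides), circumscribed radius ≈ 5.91 mm, height ≈ 18.5 mm. Slicing at Δz = 3.70 mm — 5 equal slices spanning the solid's height, so layer i sits at z = i·h/5 — gives 5 non-empty perimeters. Each is a 8-segment closed polygon; G0 lifts to the layer z and rapids to the start vertex, then G1 traces the edges.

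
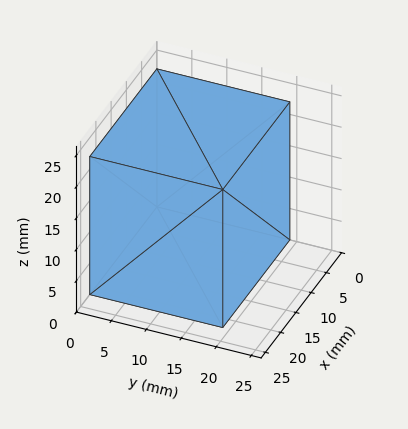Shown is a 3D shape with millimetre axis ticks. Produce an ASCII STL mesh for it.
Reading the render: the shape is a rectangular box, roughly 22 × 19 mm footprint and 22 mm tall (dimensions read to the nearest mm from the axis ticks). For the STL, each face is triangulated and given an outward normal.

solid part
  facet normal 0.0000 0.0000 -1.0000
    outer loop
      vertex 22.00 19.00 0.00
      vertex 22.00 0.00 0.00
      vertex 0.00 0.00 0.00
    endloop
  endfacet
  facet normal 0.0000 0.0000 -1.0000
    outer loop
      vertex 0.00 19.00 0.00
      vertex 22.00 19.00 0.00
      vertex 0.00 0.00 0.00
    endloop
  endfacet
  facet normal 0.0000 0.0000 1.0000
    outer loop
      vertex 0.00 0.00 22.00
      vertex 22.00 0.00 22.00
      vertex 22.00 19.00 22.00
    endloop
  endfacet
  facet normal 0.0000 0.0000 1.0000
    outer loop
      vertex 0.00 0.00 22.00
      vertex 22.00 19.00 22.00
      vertex 0.00 19.00 22.00
    endloop
  endfacet
  facet normal 0.0000 -1.0000 0.0000
    outer loop
      vertex 0.00 0.00 0.00
      vertex 22.00 0.00 0.00
      vertex 22.00 0.00 22.00
    endloop
  endfacet
  facet normal 0.0000 -1.0000 0.0000
    outer loop
      vertex 0.00 0.00 0.00
      vertex 22.00 0.00 22.00
      vertex 0.00 0.00 22.00
    endloop
  endfacet
  facet normal 0.0000 1.0000 0.0000
    outer loop
      vertex 22.00 19.00 22.00
      vertex 22.00 19.00 0.00
      vertex 0.00 19.00 0.00
    endloop
  endfacet
  facet normal 0.0000 1.0000 0.0000
    outer loop
      vertex 0.00 19.00 22.00
      vertex 22.00 19.00 22.00
      vertex 0.00 19.00 0.00
    endloop
  endfacet
  facet normal -1.0000 0.0000 0.0000
    outer loop
      vertex 0.00 19.00 22.00
      vertex 0.00 19.00 0.00
      vertex 0.00 0.00 0.00
    endloop
  endfacet
  facet normal -1.0000 0.0000 0.0000
    outer loop
      vertex 0.00 0.00 22.00
      vertex 0.00 19.00 22.00
      vertex 0.00 0.00 0.00
    endloop
  endfacet
  facet normal 1.0000 0.0000 0.0000
    outer loop
      vertex 22.00 0.00 0.00
      vertex 22.00 19.00 0.00
      vertex 22.00 19.00 22.00
    endloop
  endfacet
  facet normal 1.0000 0.0000 0.0000
    outer loop
      vertex 22.00 0.00 0.00
      vertex 22.00 19.00 22.00
      vertex 22.00 0.00 22.00
    endloop
  endfacet
endsolid part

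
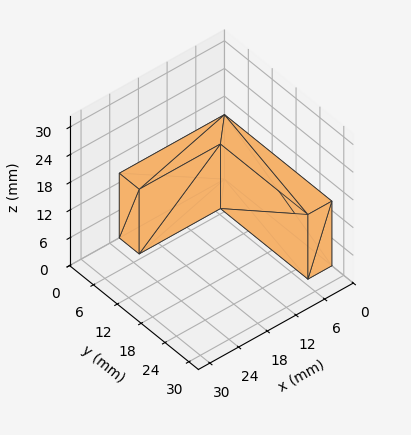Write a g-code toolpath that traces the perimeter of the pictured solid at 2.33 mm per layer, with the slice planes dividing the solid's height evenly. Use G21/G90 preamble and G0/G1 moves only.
Reading the render: the shape is an L-shaped prism: outer 22 × 27 mm, arm thicknesses ≈ 5 mm (horizontal) and 5 mm (vertical), extruded 14 mm in z (dimensions read to the nearest mm from the axis ticks). For the g-code, the solid's height is divided into equal slices at the stated Δz and each level perimeter traced with G1 moves after a G0 lift.

; perimeter-only toolpath
G21 ; units = mm
G90 ; absolute positioning
G28 ; home
; layer 1
G0 Z2.33
G0 X0.00 Y0.00
G1 X22.00 Y0.00
G1 X22.00 Y5.00
G1 X5.00 Y5.00
G1 X5.00 Y27.00
G1 X0.00 Y27.00
G1 X0.00 Y0.00
; layer 2
G0 Z4.67
G0 X0.00 Y0.00
G1 X22.00 Y0.00
G1 X22.00 Y5.00
G1 X5.00 Y5.00
G1 X5.00 Y27.00
G1 X0.00 Y27.00
G1 X0.00 Y0.00
; layer 3
G0 Z7.00
G0 X0.00 Y0.00
G1 X22.00 Y0.00
G1 X22.00 Y5.00
G1 X5.00 Y5.00
G1 X5.00 Y27.00
G1 X0.00 Y27.00
G1 X0.00 Y0.00
; layer 4
G0 Z9.33
G0 X0.00 Y0.00
G1 X22.00 Y0.00
G1 X22.00 Y5.00
G1 X5.00 Y5.00
G1 X5.00 Y27.00
G1 X0.00 Y27.00
G1 X0.00 Y0.00
; layer 5
G0 Z11.67
G0 X0.00 Y0.00
G1 X22.00 Y0.00
G1 X22.00 Y5.00
G1 X5.00 Y5.00
G1 X5.00 Y27.00
G1 X0.00 Y27.00
G1 X0.00 Y0.00
; layer 6
G0 Z14.00
G0 X0.00 Y0.00
G1 X22.00 Y0.00
G1 X22.00 Y5.00
G1 X5.00 Y5.00
G1 X5.00 Y27.00
G1 X0.00 Y27.00
G1 X0.00 Y0.00
M2 ; end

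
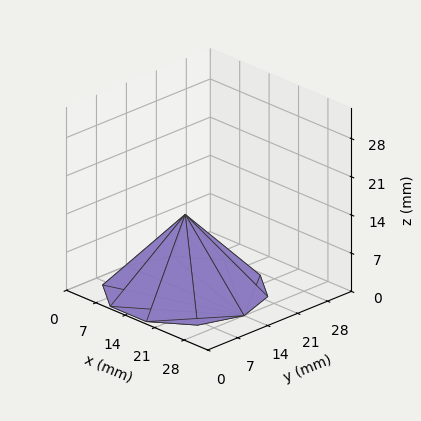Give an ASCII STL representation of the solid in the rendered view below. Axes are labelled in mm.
Reading the render: the shape is a regular 10-sided pyramid, base circumscribed radius ≈ 14 mm, apex at z ≈ 14 mm (dimensions read to the nearest mm from the axis ticks). For the STL, each face is triangulated and given an outward normal.

solid part
  facet normal 0.0000 0.0000 -1.0000
    outer loop
      vertex 18.3 27.3 0.0
      vertex 25.3 22.2 0.0
      vertex 28.0 14.0 0.0
    endloop
  endfacet
  facet normal 0.0000 0.0000 -1.0000
    outer loop
      vertex 9.7 27.3 0.0
      vertex 18.3 27.3 0.0
      vertex 28.0 14.0 0.0
    endloop
  endfacet
  facet normal 0.0000 0.0000 -1.0000
    outer loop
      vertex 2.7 22.2 0.0
      vertex 9.7 27.3 0.0
      vertex 28.0 14.0 0.0
    endloop
  endfacet
  facet normal 0.0000 0.0000 -1.0000
    outer loop
      vertex 0.0 14.0 0.0
      vertex 2.7 22.2 0.0
      vertex 28.0 14.0 0.0
    endloop
  endfacet
  facet normal 0.0000 0.0000 -1.0000
    outer loop
      vertex 2.7 5.8 0.0
      vertex 0.0 14.0 0.0
      vertex 28.0 14.0 0.0
    endloop
  endfacet
  facet normal 0.0000 0.0000 -1.0000
    outer loop
      vertex 9.7 0.7 0.0
      vertex 2.7 5.8 0.0
      vertex 28.0 14.0 0.0
    endloop
  endfacet
  facet normal 0.0000 0.0000 -1.0000
    outer loop
      vertex 18.3 0.7 0.0
      vertex 9.7 0.7 0.0
      vertex 28.0 14.0 0.0
    endloop
  endfacet
  facet normal 0.0000 0.0000 -1.0000
    outer loop
      vertex 25.3 5.8 0.0
      vertex 18.3 0.7 0.0
      vertex 28.0 14.0 0.0
    endloop
  endfacet
  facet normal 0.6887 0.2268 0.6887
    outer loop
      vertex 28.0 14.0 0.0
      vertex 25.3 22.2 0.0
      vertex 14.0 14.0 14.0
    endloop
  endfacet
  facet normal 0.4272 0.5864 0.6882
    outer loop
      vertex 25.3 22.2 0.0
      vertex 18.3 27.3 0.0
      vertex 14.0 14.0 14.0
    endloop
  endfacet
  facet normal 0.0000 0.7250 0.6887
    outer loop
      vertex 18.3 27.3 0.0
      vertex 9.7 27.3 0.0
      vertex 14.0 14.0 14.0
    endloop
  endfacet
  facet normal -0.4272 0.5864 0.6882
    outer loop
      vertex 9.7 27.3 0.0
      vertex 2.7 22.2 0.0
      vertex 14.0 14.0 14.0
    endloop
  endfacet
  facet normal -0.6887 0.2268 0.6887
    outer loop
      vertex 2.7 22.2 0.0
      vertex 0.0 14.0 0.0
      vertex 14.0 14.0 14.0
    endloop
  endfacet
  facet normal -0.6887 -0.2268 0.6887
    outer loop
      vertex 0.0 14.0 0.0
      vertex 2.7 5.8 0.0
      vertex 14.0 14.0 14.0
    endloop
  endfacet
  facet normal -0.4272 -0.5864 0.6882
    outer loop
      vertex 2.7 5.8 0.0
      vertex 9.7 0.7 0.0
      vertex 14.0 14.0 14.0
    endloop
  endfacet
  facet normal 0.0000 -0.7250 0.6887
    outer loop
      vertex 9.7 0.7 0.0
      vertex 18.3 0.7 0.0
      vertex 14.0 14.0 14.0
    endloop
  endfacet
  facet normal 0.4272 -0.5864 0.6882
    outer loop
      vertex 18.3 0.7 0.0
      vertex 25.3 5.8 0.0
      vertex 14.0 14.0 14.0
    endloop
  endfacet
  facet normal 0.6887 -0.2268 0.6887
    outer loop
      vertex 25.3 5.8 0.0
      vertex 28.0 14.0 0.0
      vertex 14.0 14.0 14.0
    endloop
  endfacet
endsolid part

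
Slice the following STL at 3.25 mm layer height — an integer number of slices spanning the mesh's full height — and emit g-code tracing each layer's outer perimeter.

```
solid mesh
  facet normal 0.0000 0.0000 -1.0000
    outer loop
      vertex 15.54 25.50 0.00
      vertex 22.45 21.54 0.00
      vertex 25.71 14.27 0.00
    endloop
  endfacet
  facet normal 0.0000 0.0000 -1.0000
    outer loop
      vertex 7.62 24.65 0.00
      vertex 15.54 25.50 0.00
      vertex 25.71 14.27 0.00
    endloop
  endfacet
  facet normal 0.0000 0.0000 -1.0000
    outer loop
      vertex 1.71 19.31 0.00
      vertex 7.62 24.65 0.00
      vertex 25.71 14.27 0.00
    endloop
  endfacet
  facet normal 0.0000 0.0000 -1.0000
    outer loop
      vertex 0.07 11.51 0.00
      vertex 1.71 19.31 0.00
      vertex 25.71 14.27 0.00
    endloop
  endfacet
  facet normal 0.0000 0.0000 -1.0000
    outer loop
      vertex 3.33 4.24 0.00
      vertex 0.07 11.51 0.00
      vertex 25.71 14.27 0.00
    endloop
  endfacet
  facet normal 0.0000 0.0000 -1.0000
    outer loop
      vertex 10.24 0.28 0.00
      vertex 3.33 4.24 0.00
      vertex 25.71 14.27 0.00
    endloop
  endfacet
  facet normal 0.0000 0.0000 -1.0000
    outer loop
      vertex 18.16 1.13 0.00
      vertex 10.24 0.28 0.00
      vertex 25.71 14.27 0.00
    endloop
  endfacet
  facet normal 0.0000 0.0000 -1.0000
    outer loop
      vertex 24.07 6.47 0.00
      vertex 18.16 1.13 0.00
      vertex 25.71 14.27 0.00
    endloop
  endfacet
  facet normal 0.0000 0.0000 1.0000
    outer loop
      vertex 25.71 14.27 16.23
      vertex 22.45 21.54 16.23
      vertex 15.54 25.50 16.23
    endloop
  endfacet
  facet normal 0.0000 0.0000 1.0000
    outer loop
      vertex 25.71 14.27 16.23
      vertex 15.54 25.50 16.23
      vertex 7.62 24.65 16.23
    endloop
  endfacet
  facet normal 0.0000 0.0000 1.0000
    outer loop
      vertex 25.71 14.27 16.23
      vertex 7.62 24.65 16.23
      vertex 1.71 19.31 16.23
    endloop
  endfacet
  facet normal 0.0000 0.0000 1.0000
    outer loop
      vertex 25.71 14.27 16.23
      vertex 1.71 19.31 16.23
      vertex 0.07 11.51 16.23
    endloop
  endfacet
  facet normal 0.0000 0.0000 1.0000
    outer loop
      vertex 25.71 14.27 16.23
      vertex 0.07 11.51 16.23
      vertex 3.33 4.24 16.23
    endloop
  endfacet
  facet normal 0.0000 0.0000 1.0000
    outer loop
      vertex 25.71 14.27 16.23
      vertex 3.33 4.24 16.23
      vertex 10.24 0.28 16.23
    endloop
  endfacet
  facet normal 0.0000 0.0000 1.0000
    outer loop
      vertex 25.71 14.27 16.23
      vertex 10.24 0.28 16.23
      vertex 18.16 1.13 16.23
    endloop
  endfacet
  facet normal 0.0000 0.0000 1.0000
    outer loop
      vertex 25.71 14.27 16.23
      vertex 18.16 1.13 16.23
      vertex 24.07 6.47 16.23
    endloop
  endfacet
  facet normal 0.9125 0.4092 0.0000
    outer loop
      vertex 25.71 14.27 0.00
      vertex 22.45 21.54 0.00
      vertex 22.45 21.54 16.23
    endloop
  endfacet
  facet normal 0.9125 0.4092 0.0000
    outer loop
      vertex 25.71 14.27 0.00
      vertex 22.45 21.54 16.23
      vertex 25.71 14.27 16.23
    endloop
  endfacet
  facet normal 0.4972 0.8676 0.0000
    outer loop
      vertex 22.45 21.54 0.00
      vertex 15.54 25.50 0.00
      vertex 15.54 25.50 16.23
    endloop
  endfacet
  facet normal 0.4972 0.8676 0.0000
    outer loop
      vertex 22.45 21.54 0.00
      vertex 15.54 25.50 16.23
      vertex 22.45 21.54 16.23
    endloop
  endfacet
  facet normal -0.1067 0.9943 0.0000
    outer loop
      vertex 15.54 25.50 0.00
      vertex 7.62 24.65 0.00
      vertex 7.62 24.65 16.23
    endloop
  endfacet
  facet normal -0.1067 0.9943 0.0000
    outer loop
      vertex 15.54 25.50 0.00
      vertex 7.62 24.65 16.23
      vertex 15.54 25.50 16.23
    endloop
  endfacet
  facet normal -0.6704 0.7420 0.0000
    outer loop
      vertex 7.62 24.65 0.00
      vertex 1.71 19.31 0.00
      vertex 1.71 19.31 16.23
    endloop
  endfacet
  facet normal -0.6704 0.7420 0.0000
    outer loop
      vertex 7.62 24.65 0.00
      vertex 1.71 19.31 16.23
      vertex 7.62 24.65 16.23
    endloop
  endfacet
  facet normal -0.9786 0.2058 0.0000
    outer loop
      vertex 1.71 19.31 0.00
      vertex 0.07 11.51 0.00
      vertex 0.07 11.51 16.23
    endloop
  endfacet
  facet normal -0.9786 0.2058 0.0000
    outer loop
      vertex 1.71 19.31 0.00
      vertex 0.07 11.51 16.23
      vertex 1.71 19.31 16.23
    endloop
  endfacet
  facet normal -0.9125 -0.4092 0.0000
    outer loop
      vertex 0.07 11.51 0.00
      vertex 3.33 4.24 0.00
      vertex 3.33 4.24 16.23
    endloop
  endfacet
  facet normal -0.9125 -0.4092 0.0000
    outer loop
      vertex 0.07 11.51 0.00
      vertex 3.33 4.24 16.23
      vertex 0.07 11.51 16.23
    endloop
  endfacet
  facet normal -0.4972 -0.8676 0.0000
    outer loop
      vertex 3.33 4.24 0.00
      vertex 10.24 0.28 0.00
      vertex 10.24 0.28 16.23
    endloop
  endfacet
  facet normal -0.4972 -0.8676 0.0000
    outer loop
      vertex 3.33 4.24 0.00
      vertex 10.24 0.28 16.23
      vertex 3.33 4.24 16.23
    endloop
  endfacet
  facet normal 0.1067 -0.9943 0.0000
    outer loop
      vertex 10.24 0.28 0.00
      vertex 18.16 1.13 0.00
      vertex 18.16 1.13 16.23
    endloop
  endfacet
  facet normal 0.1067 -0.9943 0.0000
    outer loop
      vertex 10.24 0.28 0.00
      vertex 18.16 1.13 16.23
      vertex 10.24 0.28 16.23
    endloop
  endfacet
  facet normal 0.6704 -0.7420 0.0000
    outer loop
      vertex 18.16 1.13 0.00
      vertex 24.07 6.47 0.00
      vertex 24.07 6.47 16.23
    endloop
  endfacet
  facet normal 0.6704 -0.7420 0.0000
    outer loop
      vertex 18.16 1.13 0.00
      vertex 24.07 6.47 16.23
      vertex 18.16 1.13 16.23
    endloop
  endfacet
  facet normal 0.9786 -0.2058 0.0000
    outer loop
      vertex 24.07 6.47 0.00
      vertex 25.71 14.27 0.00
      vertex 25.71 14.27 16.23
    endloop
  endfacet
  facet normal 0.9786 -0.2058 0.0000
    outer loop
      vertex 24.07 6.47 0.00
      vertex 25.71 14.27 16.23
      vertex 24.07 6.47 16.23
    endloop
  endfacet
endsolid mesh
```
; perimeter-only toolpath
G21 ; units = mm
G90 ; absolute positioning
G28 ; home
; layer 1
G0 Z3.25
G0 X25.71 Y14.27
G1 X22.45 Y21.54
G1 X15.54 Y25.50
G1 X7.62 Y24.65
G1 X1.71 Y19.31
G1 X0.07 Y11.51
G1 X3.33 Y4.24
G1 X10.24 Y0.28
G1 X18.16 Y1.13
G1 X24.07 Y6.47
G1 X25.71 Y14.27
; layer 2
G0 Z6.49
G0 X25.71 Y14.27
G1 X22.45 Y21.54
G1 X15.54 Y25.50
G1 X7.62 Y24.65
G1 X1.71 Y19.31
G1 X0.07 Y11.51
G1 X3.33 Y4.24
G1 X10.24 Y0.28
G1 X18.16 Y1.13
G1 X24.07 Y6.47
G1 X25.71 Y14.27
; layer 3
G0 Z9.74
G0 X25.71 Y14.27
G1 X22.45 Y21.54
G1 X15.54 Y25.50
G1 X7.62 Y24.65
G1 X1.71 Y19.31
G1 X0.07 Y11.51
G1 X3.33 Y4.24
G1 X10.24 Y0.28
G1 X18.16 Y1.13
G1 X24.07 Y6.47
G1 X25.71 Y14.27
; layer 4
G0 Z12.98
G0 X25.71 Y14.27
G1 X22.45 Y21.54
G1 X15.54 Y25.50
G1 X7.62 Y24.65
G1 X1.71 Y19.31
G1 X0.07 Y11.51
G1 X3.33 Y4.24
G1 X10.24 Y0.28
G1 X18.16 Y1.13
G1 X24.07 Y6.47
G1 X25.71 Y14.27
; layer 5
G0 Z16.23
G0 X25.71 Y14.27
G1 X22.45 Y21.54
G1 X15.54 Y25.50
G1 X7.62 Y24.65
G1 X1.71 Y19.31
G1 X0.07 Y11.51
G1 X3.33 Y4.24
G1 X10.24 Y0.28
G1 X18.16 Y1.13
G1 X24.07 Y6.47
G1 X25.71 Y14.27
M2 ; end

The solid is a regular 10-sided prism (a cylinder approximated with 10 flat sides), circumscribed radius ≈ 12.9 mm, height ≈ 16.2 mm. Slicing at Δz = 3.25 mm — 5 equal slices spanning the solid's height, so layer i sits at z = i·h/5 — gives 5 non-empty perimeters. Each is a 10-segment closed polygon; G0 lifts to the layer z and rapids to the start vertex, then G1 traces the edges.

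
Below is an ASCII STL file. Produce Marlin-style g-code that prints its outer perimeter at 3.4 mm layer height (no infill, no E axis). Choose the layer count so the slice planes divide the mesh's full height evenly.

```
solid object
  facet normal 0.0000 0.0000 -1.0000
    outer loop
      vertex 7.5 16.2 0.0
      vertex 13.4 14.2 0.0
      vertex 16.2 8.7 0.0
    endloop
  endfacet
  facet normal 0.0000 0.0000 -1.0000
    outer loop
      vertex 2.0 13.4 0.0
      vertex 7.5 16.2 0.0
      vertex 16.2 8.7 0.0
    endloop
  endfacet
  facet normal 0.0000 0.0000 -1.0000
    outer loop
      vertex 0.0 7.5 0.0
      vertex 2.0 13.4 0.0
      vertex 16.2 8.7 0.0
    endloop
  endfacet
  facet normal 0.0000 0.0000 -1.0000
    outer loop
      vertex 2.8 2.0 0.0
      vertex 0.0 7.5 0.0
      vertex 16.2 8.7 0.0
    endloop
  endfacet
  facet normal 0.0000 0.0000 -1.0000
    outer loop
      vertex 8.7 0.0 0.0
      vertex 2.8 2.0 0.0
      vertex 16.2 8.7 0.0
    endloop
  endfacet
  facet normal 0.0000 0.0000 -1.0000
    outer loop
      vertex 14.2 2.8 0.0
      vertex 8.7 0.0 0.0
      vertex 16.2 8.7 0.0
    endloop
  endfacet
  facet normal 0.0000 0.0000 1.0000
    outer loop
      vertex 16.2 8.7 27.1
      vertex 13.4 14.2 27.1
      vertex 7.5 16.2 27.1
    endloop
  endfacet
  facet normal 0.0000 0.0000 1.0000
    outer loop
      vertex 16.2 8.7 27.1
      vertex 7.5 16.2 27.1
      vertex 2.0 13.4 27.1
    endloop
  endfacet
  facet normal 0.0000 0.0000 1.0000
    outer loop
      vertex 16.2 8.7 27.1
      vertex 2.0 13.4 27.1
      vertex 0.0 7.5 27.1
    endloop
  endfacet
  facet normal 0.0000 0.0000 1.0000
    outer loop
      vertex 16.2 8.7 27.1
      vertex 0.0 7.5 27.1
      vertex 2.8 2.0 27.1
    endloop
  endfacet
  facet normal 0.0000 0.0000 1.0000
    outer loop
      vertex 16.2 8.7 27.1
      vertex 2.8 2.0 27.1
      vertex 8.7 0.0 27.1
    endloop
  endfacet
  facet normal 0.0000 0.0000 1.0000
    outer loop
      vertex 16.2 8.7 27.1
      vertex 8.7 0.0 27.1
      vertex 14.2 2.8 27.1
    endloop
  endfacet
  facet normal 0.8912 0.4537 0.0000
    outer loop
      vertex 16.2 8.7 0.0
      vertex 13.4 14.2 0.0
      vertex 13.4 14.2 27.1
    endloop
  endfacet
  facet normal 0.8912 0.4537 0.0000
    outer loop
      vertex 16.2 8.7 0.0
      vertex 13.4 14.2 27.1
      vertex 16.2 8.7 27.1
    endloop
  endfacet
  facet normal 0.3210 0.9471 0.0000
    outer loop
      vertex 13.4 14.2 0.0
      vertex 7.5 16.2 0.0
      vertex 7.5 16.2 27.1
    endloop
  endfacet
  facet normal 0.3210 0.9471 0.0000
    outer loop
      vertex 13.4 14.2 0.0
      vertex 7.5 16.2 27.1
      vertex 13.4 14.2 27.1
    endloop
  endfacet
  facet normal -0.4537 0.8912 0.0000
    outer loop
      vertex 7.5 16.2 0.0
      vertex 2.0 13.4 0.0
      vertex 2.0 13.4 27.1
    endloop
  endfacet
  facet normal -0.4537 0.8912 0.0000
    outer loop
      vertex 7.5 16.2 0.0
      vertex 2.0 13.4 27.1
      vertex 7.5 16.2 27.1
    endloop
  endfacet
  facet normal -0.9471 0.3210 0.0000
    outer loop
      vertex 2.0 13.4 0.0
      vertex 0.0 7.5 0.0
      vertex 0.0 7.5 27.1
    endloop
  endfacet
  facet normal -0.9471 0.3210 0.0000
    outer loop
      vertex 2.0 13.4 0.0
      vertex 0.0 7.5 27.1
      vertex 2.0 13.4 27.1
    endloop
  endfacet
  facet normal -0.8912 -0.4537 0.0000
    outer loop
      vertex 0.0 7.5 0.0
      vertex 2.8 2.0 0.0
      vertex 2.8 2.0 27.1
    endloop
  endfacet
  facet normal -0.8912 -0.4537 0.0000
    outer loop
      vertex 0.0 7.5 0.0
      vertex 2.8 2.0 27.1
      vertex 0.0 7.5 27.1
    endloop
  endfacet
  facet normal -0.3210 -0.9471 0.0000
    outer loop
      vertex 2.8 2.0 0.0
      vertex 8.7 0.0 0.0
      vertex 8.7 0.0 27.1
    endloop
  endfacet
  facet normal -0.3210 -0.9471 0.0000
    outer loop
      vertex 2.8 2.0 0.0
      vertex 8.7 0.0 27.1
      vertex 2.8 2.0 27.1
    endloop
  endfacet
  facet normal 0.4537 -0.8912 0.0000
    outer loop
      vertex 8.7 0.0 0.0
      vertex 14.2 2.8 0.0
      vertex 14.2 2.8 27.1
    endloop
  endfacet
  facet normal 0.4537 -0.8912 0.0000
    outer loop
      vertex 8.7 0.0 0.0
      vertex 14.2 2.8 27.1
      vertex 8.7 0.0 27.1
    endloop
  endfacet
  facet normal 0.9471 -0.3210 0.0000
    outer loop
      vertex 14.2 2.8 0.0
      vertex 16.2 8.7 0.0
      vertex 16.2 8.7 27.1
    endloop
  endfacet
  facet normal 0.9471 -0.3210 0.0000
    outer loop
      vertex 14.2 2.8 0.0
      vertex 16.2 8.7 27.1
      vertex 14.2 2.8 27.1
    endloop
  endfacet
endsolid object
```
; perimeter-only toolpath
G21 ; units = mm
G90 ; absolute positioning
G28 ; home
; layer 1
G0 Z3.4
G0 X16.2 Y8.7
G1 X13.4 Y14.2
G1 X7.5 Y16.2
G1 X2.0 Y13.4
G1 X0.0 Y7.5
G1 X2.8 Y2.0
G1 X8.7 Y0.0
G1 X14.2 Y2.8
G1 X16.2 Y8.7
; layer 2
G0 Z6.8
G0 X16.2 Y8.7
G1 X13.4 Y14.2
G1 X7.5 Y16.2
G1 X2.0 Y13.4
G1 X0.0 Y7.5
G1 X2.8 Y2.0
G1 X8.7 Y0.0
G1 X14.2 Y2.8
G1 X16.2 Y8.7
; layer 3
G0 Z10.2
G0 X16.2 Y8.7
G1 X13.4 Y14.2
G1 X7.5 Y16.2
G1 X2.0 Y13.4
G1 X0.0 Y7.5
G1 X2.8 Y2.0
G1 X8.7 Y0.0
G1 X14.2 Y2.8
G1 X16.2 Y8.7
; layer 4
G0 Z13.6
G0 X16.2 Y8.7
G1 X13.4 Y14.2
G1 X7.5 Y16.2
G1 X2.0 Y13.4
G1 X0.0 Y7.5
G1 X2.8 Y2.0
G1 X8.7 Y0.0
G1 X14.2 Y2.8
G1 X16.2 Y8.7
; layer 5
G0 Z16.9
G0 X16.2 Y8.7
G1 X13.4 Y14.2
G1 X7.5 Y16.2
G1 X2.0 Y13.4
G1 X0.0 Y7.5
G1 X2.8 Y2.0
G1 X8.7 Y0.0
G1 X14.2 Y2.8
G1 X16.2 Y8.7
; layer 6
G0 Z20.3
G0 X16.2 Y8.7
G1 X13.4 Y14.2
G1 X7.5 Y16.2
G1 X2.0 Y13.4
G1 X0.0 Y7.5
G1 X2.8 Y2.0
G1 X8.7 Y0.0
G1 X14.2 Y2.8
G1 X16.2 Y8.7
; layer 7
G0 Z23.7
G0 X16.2 Y8.7
G1 X13.4 Y14.2
G1 X7.5 Y16.2
G1 X2.0 Y13.4
G1 X0.0 Y7.5
G1 X2.8 Y2.0
G1 X8.7 Y0.0
G1 X14.2 Y2.8
G1 X16.2 Y8.7
; layer 8
G0 Z27.1
G0 X16.2 Y8.7
G1 X13.4 Y14.2
G1 X7.5 Y16.2
G1 X2.0 Y13.4
G1 X0.0 Y7.5
G1 X2.8 Y2.0
G1 X8.7 Y0.0
G1 X14.2 Y2.8
G1 X16.2 Y8.7
M2 ; end

The solid is a regular 8-sided prism (a cylinder approximated with 8 flat sides), circumscribed radius ≈ 8.1 mm, height ≈ 27.1 mm. Slicing at Δz = 3.4 mm — 8 equal slices spanning the solid's height, so layer i sits at z = i·h/8 — gives 8 non-empty perimeters. Each is a 8-segment closed polygon; G0 lifts to the layer z and rapids to the start vertex, then G1 traces the edges.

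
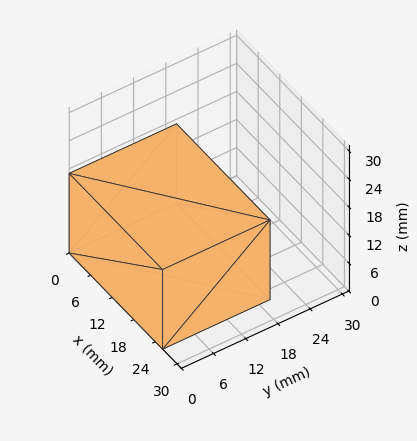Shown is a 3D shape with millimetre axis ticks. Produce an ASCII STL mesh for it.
Reading the render: the shape is a rectangular box, roughly 26 × 20 mm footprint and 17 mm tall (dimensions read to the nearest mm from the axis ticks). For the STL, each face is triangulated and given an outward normal.

solid part
  facet normal 0.0000 0.0000 -1.0000
    outer loop
      vertex 26.00 20.00 0.00
      vertex 26.00 0.00 0.00
      vertex 0.00 0.00 0.00
    endloop
  endfacet
  facet normal 0.0000 0.0000 -1.0000
    outer loop
      vertex 0.00 20.00 0.00
      vertex 26.00 20.00 0.00
      vertex 0.00 0.00 0.00
    endloop
  endfacet
  facet normal 0.0000 0.0000 1.0000
    outer loop
      vertex 0.00 0.00 17.00
      vertex 26.00 0.00 17.00
      vertex 26.00 20.00 17.00
    endloop
  endfacet
  facet normal 0.0000 0.0000 1.0000
    outer loop
      vertex 0.00 0.00 17.00
      vertex 26.00 20.00 17.00
      vertex 0.00 20.00 17.00
    endloop
  endfacet
  facet normal 0.0000 -1.0000 0.0000
    outer loop
      vertex 0.00 0.00 0.00
      vertex 26.00 0.00 0.00
      vertex 26.00 0.00 17.00
    endloop
  endfacet
  facet normal 0.0000 -1.0000 0.0000
    outer loop
      vertex 0.00 0.00 0.00
      vertex 26.00 0.00 17.00
      vertex 0.00 0.00 17.00
    endloop
  endfacet
  facet normal 0.0000 1.0000 0.0000
    outer loop
      vertex 26.00 20.00 17.00
      vertex 26.00 20.00 0.00
      vertex 0.00 20.00 0.00
    endloop
  endfacet
  facet normal 0.0000 1.0000 0.0000
    outer loop
      vertex 0.00 20.00 17.00
      vertex 26.00 20.00 17.00
      vertex 0.00 20.00 0.00
    endloop
  endfacet
  facet normal -1.0000 0.0000 0.0000
    outer loop
      vertex 0.00 20.00 17.00
      vertex 0.00 20.00 0.00
      vertex 0.00 0.00 0.00
    endloop
  endfacet
  facet normal -1.0000 0.0000 0.0000
    outer loop
      vertex 0.00 0.00 17.00
      vertex 0.00 20.00 17.00
      vertex 0.00 0.00 0.00
    endloop
  endfacet
  facet normal 1.0000 0.0000 0.0000
    outer loop
      vertex 26.00 0.00 0.00
      vertex 26.00 20.00 0.00
      vertex 26.00 20.00 17.00
    endloop
  endfacet
  facet normal 1.0000 0.0000 0.0000
    outer loop
      vertex 26.00 0.00 0.00
      vertex 26.00 20.00 17.00
      vertex 26.00 0.00 17.00
    endloop
  endfacet
endsolid part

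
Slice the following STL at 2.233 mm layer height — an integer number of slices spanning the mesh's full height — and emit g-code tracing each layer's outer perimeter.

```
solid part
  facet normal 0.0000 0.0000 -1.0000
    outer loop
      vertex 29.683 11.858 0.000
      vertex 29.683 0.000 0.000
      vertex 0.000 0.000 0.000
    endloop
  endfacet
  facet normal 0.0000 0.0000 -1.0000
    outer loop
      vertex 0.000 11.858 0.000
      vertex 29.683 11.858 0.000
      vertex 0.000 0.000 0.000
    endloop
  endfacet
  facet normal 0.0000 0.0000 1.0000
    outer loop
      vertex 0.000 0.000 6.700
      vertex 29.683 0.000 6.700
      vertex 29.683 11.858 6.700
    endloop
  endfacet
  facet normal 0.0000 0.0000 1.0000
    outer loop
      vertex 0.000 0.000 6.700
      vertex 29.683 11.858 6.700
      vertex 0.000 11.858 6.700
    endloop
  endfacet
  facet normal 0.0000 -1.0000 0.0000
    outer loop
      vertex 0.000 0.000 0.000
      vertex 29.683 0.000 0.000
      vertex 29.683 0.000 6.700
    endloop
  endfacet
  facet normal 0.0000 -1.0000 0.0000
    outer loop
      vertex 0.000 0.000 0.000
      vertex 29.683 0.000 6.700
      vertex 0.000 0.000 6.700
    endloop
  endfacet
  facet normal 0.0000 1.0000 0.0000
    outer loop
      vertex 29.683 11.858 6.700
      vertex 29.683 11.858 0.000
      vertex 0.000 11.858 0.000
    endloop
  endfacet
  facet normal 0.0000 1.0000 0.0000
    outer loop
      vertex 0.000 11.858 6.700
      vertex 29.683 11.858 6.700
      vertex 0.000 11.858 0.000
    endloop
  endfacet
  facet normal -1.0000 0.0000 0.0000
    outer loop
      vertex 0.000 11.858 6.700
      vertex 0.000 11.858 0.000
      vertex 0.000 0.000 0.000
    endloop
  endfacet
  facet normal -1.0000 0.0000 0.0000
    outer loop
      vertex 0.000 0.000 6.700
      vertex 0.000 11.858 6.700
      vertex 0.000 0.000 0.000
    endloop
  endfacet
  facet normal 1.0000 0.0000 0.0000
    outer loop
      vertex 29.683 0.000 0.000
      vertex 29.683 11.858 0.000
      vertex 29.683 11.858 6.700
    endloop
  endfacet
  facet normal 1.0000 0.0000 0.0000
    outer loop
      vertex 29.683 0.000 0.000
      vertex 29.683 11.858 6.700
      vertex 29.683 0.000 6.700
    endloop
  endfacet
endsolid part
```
; perimeter-only toolpath
G21 ; units = mm
G90 ; absolute positioning
G28 ; home
; layer 1
G0 Z2.233
G0 X0.000 Y0.000
G1 X29.683 Y0.000
G1 X29.683 Y11.858
G1 X0.000 Y11.858
G1 X0.000 Y0.000
; layer 2
G0 Z4.467
G0 X0.000 Y0.000
G1 X29.683 Y0.000
G1 X29.683 Y11.858
G1 X0.000 Y11.858
G1 X0.000 Y0.000
; layer 3
G0 Z6.700
G0 X0.000 Y0.000
G1 X29.683 Y0.000
G1 X29.683 Y11.858
G1 X0.000 Y11.858
G1 X0.000 Y0.000
M2 ; end

The solid is a rectangular box, roughly 29.7 × 11.9 mm footprint and 6.7 mm tall. Slicing at Δz = 2.233 mm — 3 equal slices spanning the solid's height, so layer i sits at z = i·h/3 — gives 3 non-empty perimeters. Each is a 4-segment closed polygon; G0 lifts to the layer z and rapids to the start vertex, then G1 traces the edges.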